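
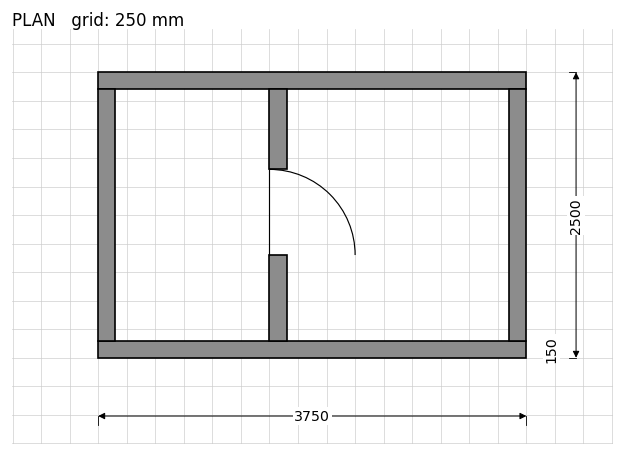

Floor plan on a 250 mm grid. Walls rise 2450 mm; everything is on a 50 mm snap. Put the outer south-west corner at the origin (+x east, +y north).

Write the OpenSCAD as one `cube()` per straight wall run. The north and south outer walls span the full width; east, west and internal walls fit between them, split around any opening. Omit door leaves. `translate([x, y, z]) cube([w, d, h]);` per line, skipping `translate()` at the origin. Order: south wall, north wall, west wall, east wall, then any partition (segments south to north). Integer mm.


cube([3750, 150, 2450]);
translate([0, 2350, 0]) cube([3750, 150, 2450]);
translate([0, 150, 0]) cube([150, 2200, 2450]);
translate([3600, 150, 0]) cube([150, 2200, 2450]);
translate([1500, 150, 0]) cube([150, 750, 2450]);
translate([1500, 1650, 0]) cube([150, 700, 2450]);


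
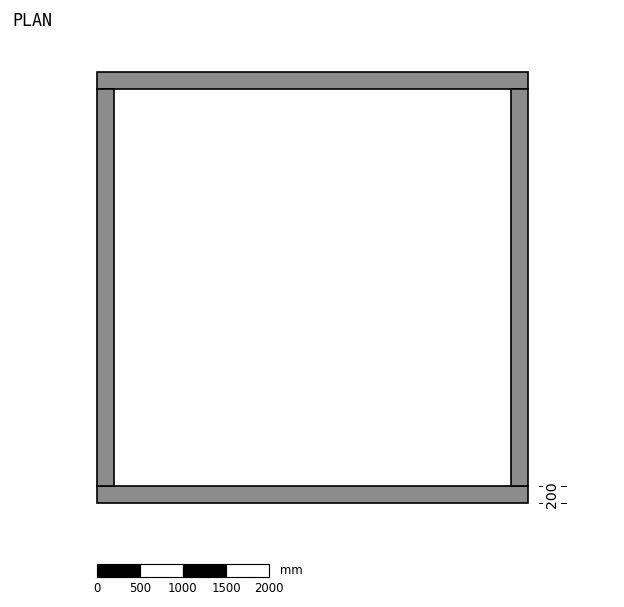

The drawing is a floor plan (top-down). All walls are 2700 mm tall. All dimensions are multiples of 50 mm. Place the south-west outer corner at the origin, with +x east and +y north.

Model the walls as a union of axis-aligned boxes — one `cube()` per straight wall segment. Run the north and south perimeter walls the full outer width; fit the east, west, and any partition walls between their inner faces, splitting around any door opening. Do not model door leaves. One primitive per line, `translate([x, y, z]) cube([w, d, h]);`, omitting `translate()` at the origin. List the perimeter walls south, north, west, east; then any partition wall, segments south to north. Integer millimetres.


cube([5000, 200, 2700]);
translate([0, 4800, 0]) cube([5000, 200, 2700]);
translate([0, 200, 0]) cube([200, 4600, 2700]);
translate([4800, 200, 0]) cube([200, 4600, 2700]);


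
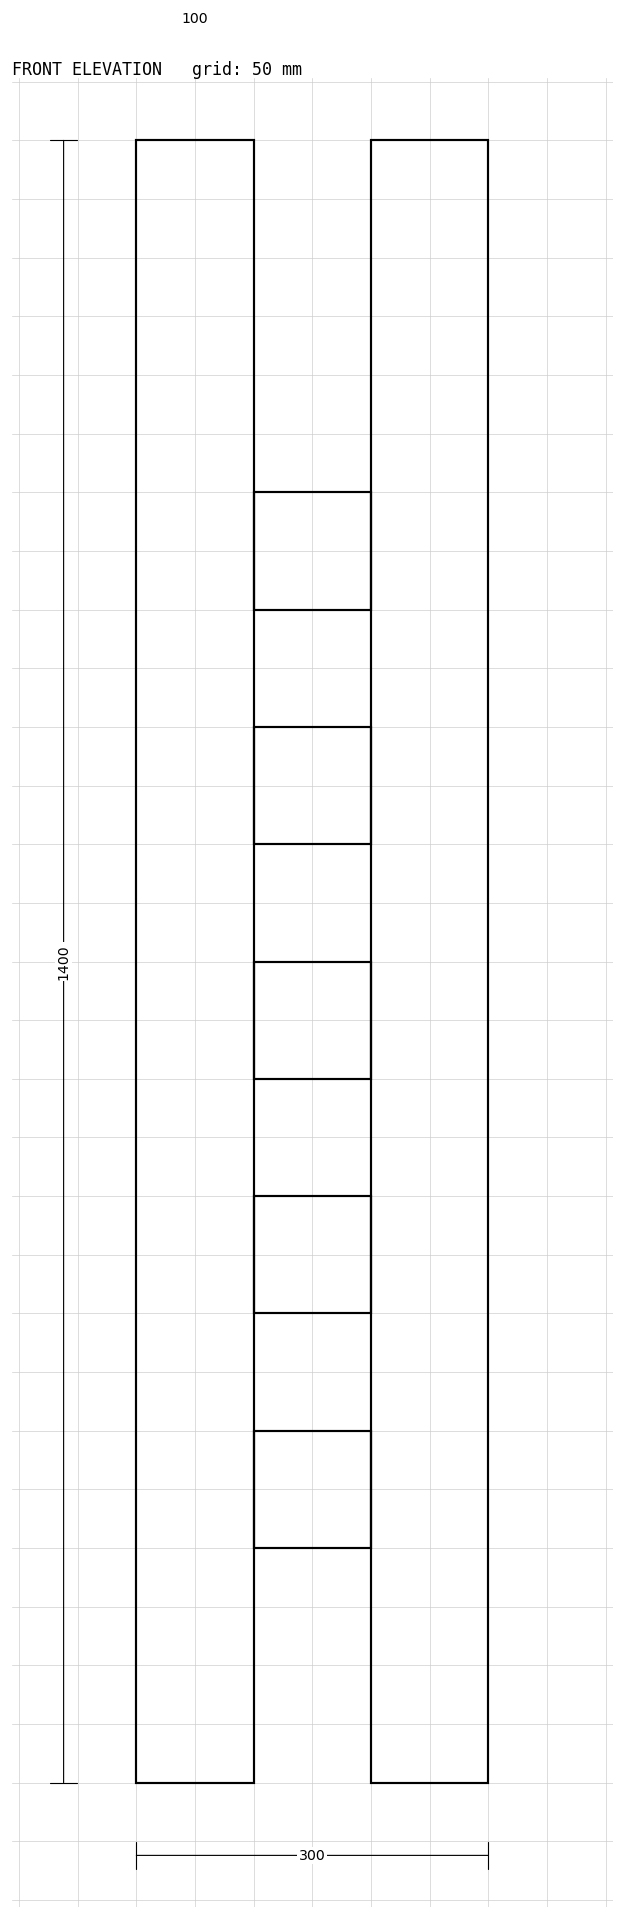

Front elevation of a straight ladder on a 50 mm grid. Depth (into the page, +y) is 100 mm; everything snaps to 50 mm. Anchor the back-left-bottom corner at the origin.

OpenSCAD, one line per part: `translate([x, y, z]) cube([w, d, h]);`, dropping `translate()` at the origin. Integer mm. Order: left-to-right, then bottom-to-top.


cube([100, 100, 1400]);
translate([100, 0, 200]) cube([100, 100, 100]);
translate([100, 0, 400]) cube([100, 100, 100]);
translate([100, 0, 600]) cube([100, 100, 100]);
translate([100, 0, 800]) cube([100, 100, 100]);
translate([100, 0, 1000]) cube([100, 100, 100]);
translate([200, 0, 0]) cube([100, 100, 1400]);


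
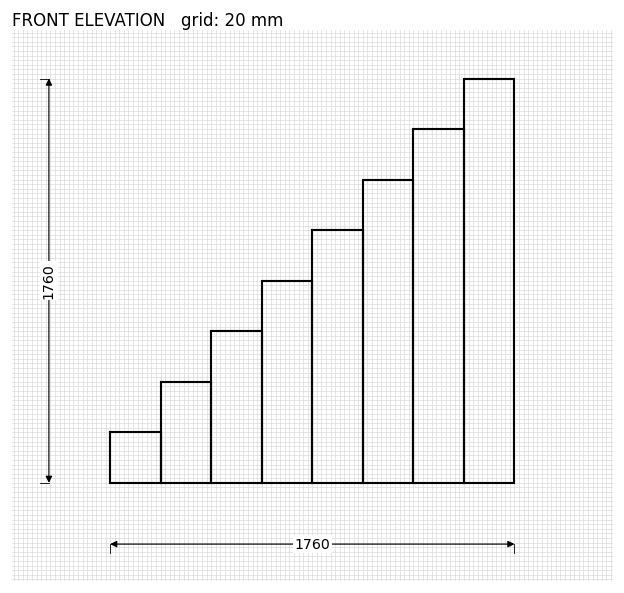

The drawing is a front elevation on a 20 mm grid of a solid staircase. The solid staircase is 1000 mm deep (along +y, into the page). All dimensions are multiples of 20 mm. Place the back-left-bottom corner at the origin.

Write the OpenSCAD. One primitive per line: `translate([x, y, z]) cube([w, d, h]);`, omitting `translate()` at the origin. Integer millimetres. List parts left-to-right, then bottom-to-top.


cube([220, 1000, 220]);
translate([220, 0, 0]) cube([220, 1000, 440]);
translate([440, 0, 0]) cube([220, 1000, 660]);
translate([660, 0, 0]) cube([220, 1000, 880]);
translate([880, 0, 0]) cube([220, 1000, 1100]);
translate([1100, 0, 0]) cube([220, 1000, 1320]);
translate([1320, 0, 0]) cube([220, 1000, 1540]);
translate([1540, 0, 0]) cube([220, 1000, 1760]);


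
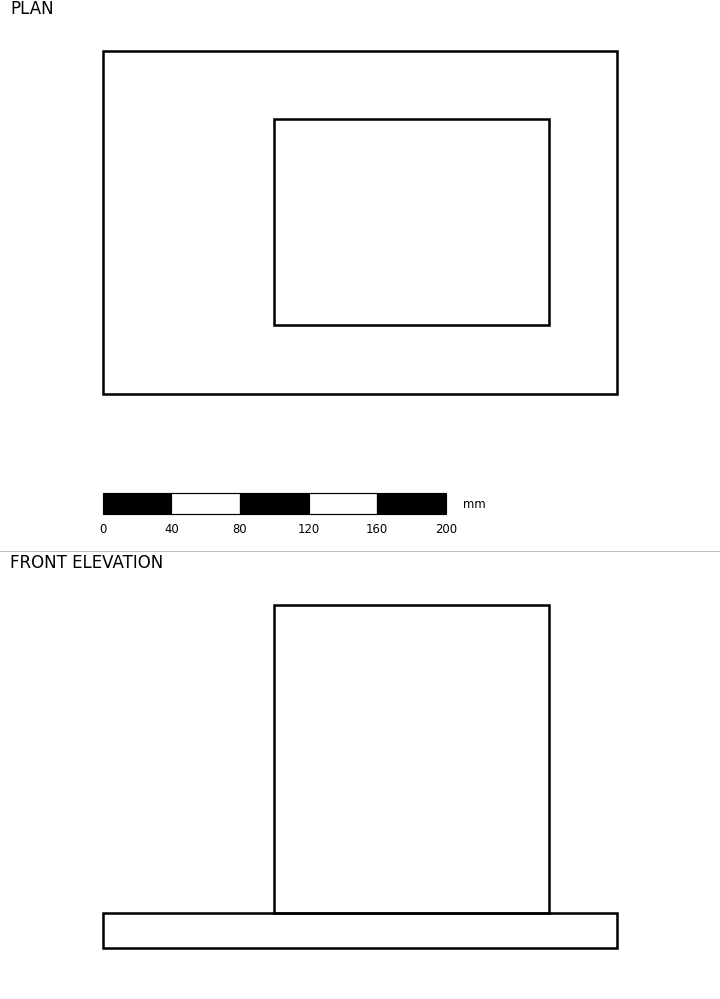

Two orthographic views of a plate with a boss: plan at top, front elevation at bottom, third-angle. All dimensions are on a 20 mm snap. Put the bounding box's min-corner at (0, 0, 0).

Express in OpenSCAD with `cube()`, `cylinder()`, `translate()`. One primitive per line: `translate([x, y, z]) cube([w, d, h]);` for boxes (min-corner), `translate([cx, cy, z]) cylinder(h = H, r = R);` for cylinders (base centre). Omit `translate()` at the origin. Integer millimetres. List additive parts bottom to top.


cube([300, 200, 20]);
translate([100, 40, 20]) cube([160, 120, 180]);


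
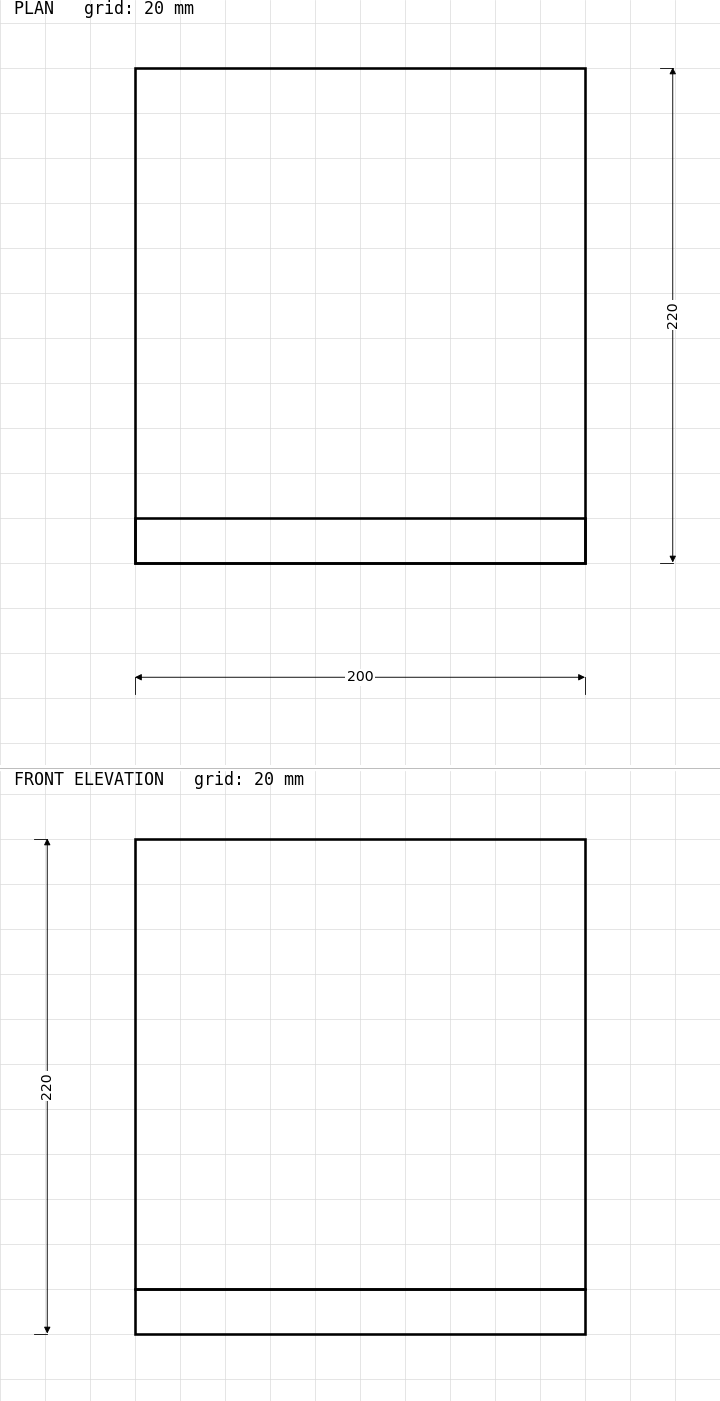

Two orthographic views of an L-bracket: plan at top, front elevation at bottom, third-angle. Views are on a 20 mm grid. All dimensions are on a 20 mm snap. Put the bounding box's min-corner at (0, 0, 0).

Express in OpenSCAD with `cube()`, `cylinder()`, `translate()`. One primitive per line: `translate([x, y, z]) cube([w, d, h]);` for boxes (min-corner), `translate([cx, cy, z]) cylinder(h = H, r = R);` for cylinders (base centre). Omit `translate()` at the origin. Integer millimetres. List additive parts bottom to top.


cube([200, 220, 20]);
translate([0, 0, 20]) cube([200, 20, 200]);


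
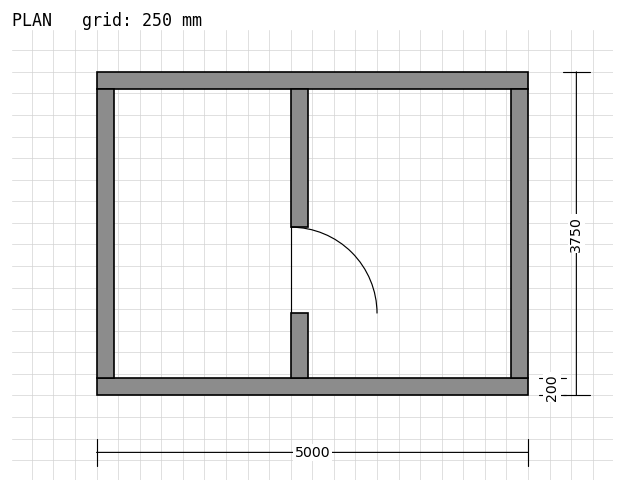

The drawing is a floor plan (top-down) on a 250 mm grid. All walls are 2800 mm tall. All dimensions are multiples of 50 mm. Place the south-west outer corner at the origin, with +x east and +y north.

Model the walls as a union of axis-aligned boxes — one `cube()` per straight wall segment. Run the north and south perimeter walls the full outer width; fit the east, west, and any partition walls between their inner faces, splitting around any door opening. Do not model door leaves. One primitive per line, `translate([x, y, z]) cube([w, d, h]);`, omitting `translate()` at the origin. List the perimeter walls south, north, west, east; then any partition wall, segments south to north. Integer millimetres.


cube([5000, 200, 2800]);
translate([0, 3550, 0]) cube([5000, 200, 2800]);
translate([0, 200, 0]) cube([200, 3350, 2800]);
translate([4800, 200, 0]) cube([200, 3350, 2800]);
translate([2250, 200, 0]) cube([200, 750, 2800]);
translate([2250, 1950, 0]) cube([200, 1600, 2800]);


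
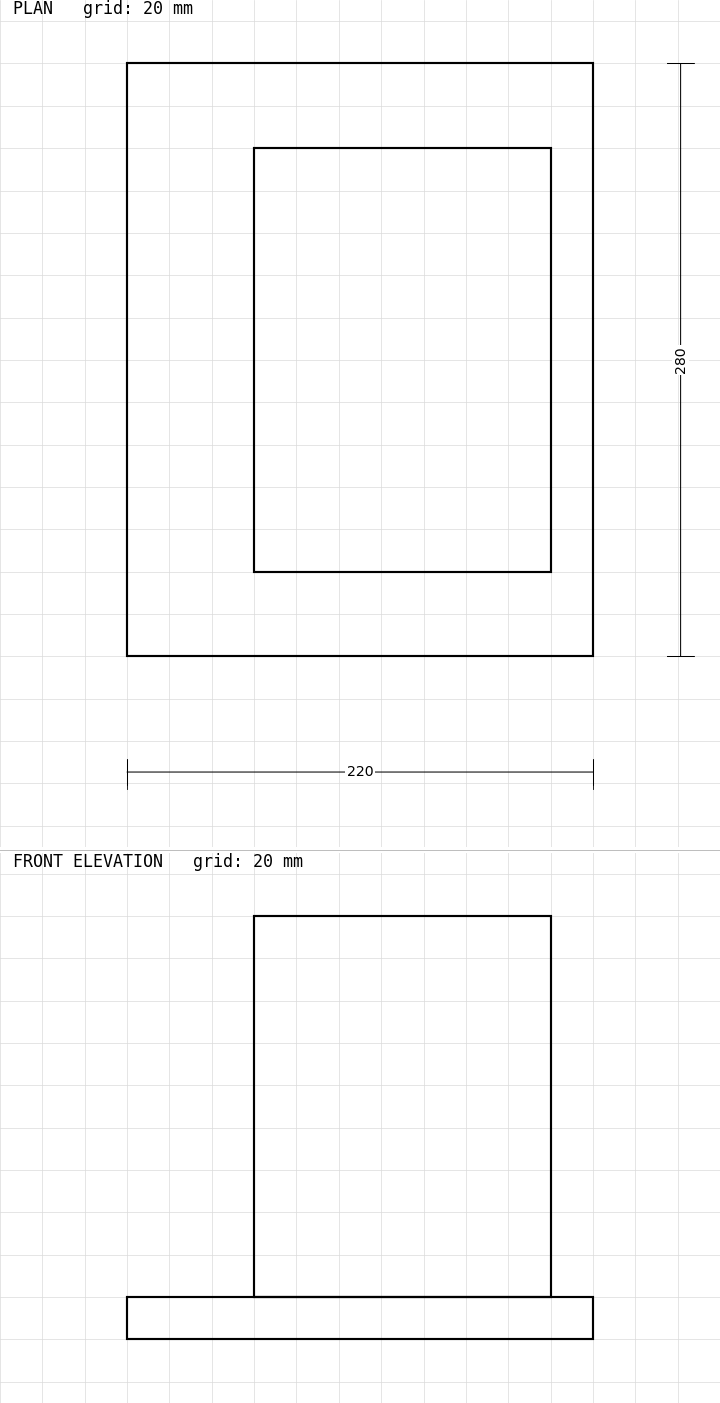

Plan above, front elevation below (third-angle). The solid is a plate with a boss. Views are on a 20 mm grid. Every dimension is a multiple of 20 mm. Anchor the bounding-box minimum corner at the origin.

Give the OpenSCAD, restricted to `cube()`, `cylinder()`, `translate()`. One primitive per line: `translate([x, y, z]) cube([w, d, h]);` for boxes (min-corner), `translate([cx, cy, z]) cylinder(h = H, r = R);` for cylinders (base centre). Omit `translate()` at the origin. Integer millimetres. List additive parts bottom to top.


cube([220, 280, 20]);
translate([60, 40, 20]) cube([140, 200, 180]);


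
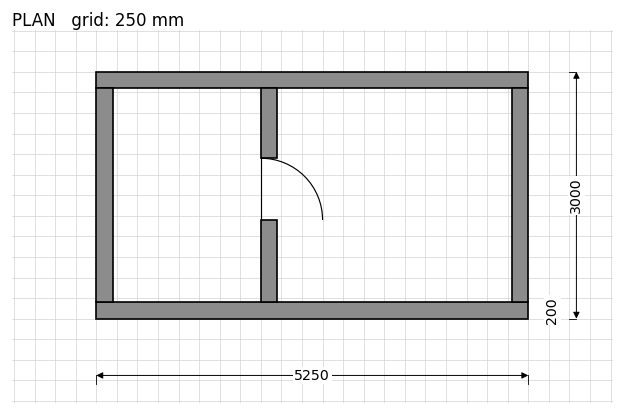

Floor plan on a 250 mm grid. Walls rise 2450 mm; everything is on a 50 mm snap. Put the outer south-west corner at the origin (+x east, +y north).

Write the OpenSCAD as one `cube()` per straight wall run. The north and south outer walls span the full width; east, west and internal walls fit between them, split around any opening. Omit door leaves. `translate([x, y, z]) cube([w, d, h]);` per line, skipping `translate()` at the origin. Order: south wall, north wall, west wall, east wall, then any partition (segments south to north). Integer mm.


cube([5250, 200, 2450]);
translate([0, 2800, 0]) cube([5250, 200, 2450]);
translate([0, 200, 0]) cube([200, 2600, 2450]);
translate([5050, 200, 0]) cube([200, 2600, 2450]);
translate([2000, 200, 0]) cube([200, 1000, 2450]);
translate([2000, 1950, 0]) cube([200, 850, 2450]);


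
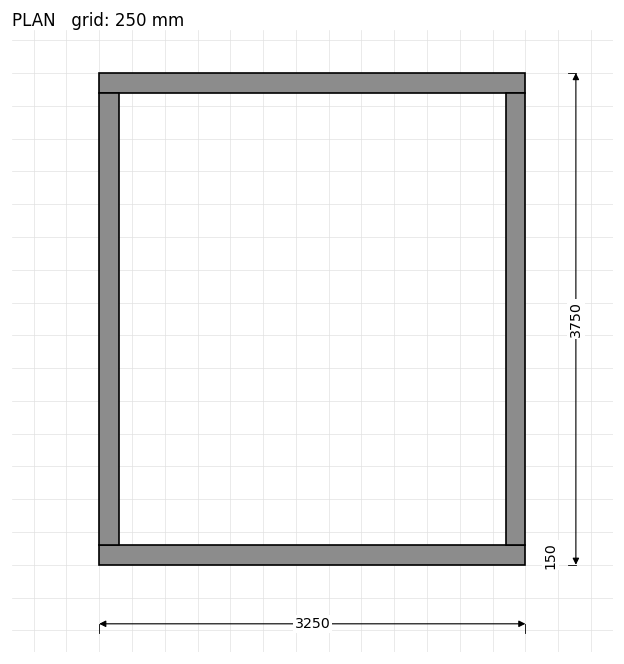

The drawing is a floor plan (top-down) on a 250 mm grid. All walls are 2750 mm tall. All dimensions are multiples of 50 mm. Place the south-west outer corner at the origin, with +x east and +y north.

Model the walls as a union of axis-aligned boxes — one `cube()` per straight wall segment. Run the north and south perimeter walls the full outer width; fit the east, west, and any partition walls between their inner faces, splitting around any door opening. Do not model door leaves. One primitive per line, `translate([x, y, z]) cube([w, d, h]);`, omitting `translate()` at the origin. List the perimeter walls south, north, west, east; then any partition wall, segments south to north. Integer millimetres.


cube([3250, 150, 2750]);
translate([0, 3600, 0]) cube([3250, 150, 2750]);
translate([0, 150, 0]) cube([150, 3450, 2750]);
translate([3100, 150, 0]) cube([150, 3450, 2750]);


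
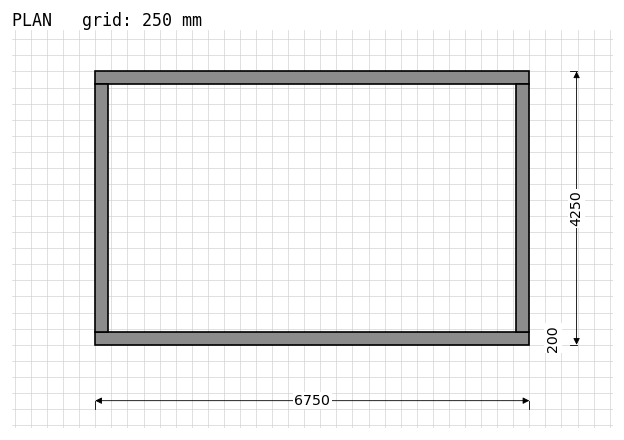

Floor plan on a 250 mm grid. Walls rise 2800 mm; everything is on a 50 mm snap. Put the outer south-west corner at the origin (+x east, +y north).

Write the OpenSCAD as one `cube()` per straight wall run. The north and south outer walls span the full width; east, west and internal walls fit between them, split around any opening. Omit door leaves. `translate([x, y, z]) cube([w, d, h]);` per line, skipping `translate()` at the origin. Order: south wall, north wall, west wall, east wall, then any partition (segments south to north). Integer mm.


cube([6750, 200, 2800]);
translate([0, 4050, 0]) cube([6750, 200, 2800]);
translate([0, 200, 0]) cube([200, 3850, 2800]);
translate([6550, 200, 0]) cube([200, 3850, 2800]);


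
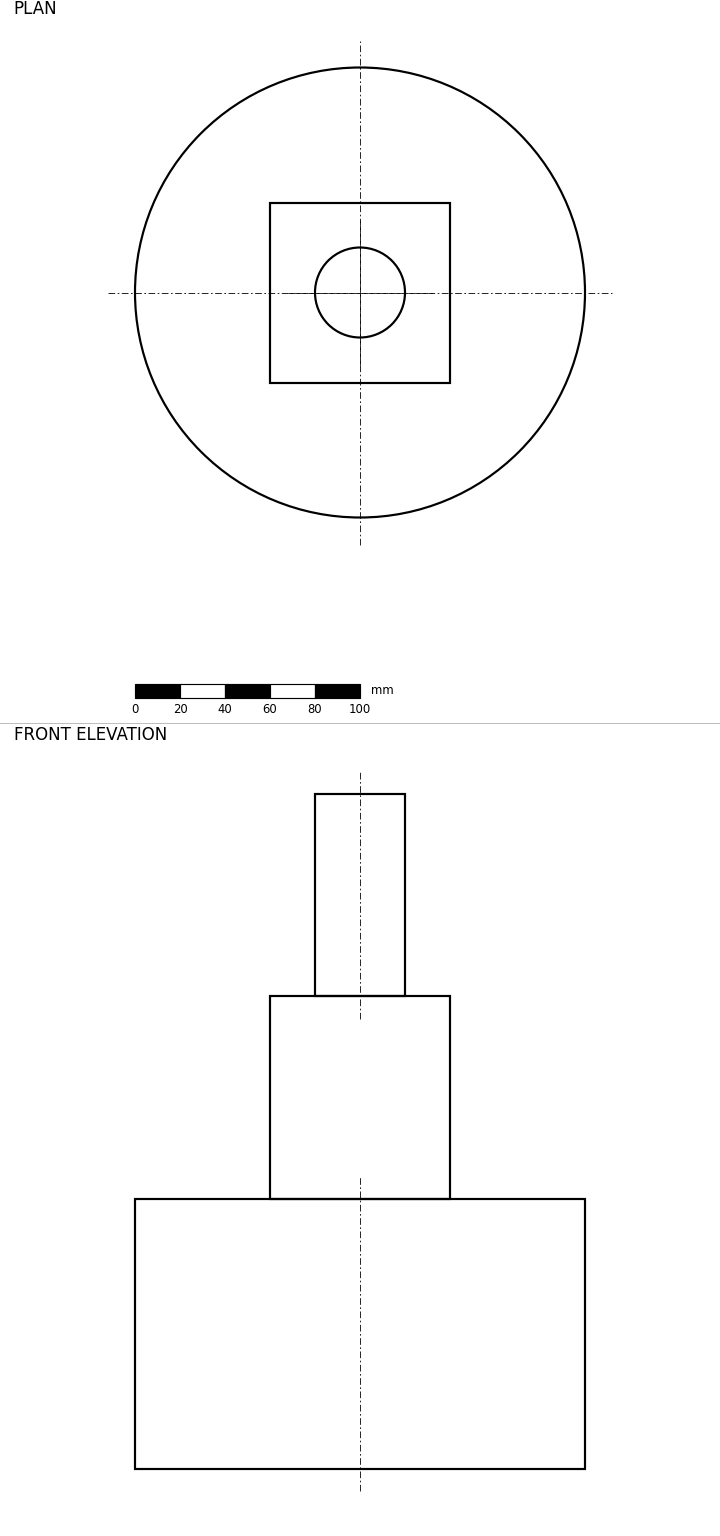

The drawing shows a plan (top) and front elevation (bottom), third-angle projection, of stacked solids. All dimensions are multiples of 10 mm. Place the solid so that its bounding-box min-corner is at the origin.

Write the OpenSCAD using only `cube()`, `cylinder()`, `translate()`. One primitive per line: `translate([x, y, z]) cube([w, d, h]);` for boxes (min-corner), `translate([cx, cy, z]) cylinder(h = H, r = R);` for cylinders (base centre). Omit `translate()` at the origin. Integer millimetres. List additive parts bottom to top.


translate([100, 100, 0]) cylinder(h = 120, r = 100);
translate([60, 60, 120]) cube([80, 80, 90]);
translate([100, 100, 210]) cylinder(h = 90, r = 20);


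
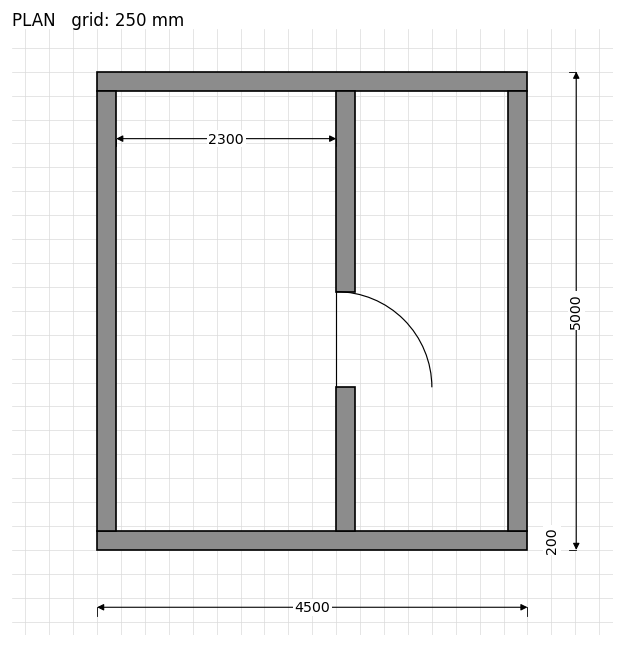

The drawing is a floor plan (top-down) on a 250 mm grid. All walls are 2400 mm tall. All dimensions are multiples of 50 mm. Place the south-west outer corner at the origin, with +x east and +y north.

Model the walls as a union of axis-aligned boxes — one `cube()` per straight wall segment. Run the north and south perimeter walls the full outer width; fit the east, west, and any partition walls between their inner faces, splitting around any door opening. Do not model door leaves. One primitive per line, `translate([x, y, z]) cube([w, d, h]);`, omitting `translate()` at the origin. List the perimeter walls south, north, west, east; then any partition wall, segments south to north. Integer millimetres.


cube([4500, 200, 2400]);
translate([0, 4800, 0]) cube([4500, 200, 2400]);
translate([0, 200, 0]) cube([200, 4600, 2400]);
translate([4300, 200, 0]) cube([200, 4600, 2400]);
translate([2500, 200, 0]) cube([200, 1500, 2400]);
translate([2500, 2700, 0]) cube([200, 2100, 2400]);


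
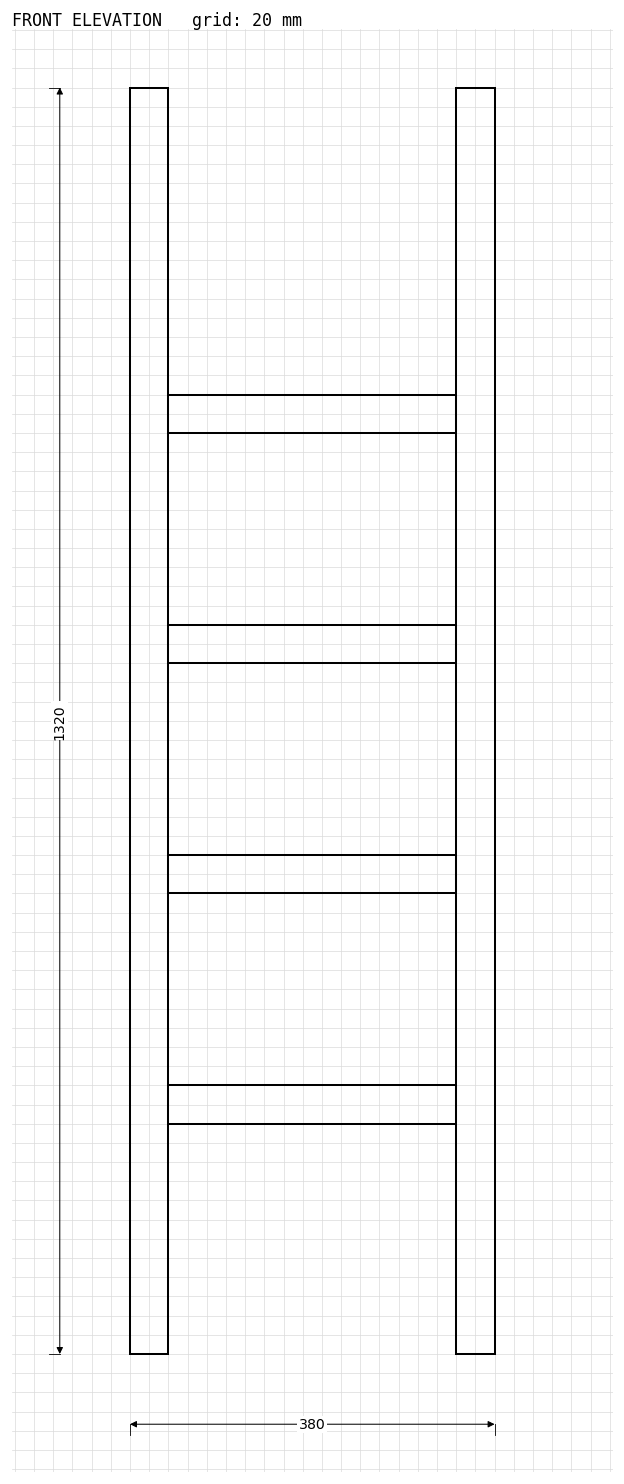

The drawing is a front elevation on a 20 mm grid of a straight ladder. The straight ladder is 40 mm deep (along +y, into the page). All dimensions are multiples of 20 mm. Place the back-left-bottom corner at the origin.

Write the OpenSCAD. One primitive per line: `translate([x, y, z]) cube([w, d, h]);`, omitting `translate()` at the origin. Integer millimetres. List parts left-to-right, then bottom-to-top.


cube([40, 40, 1320]);
translate([40, 0, 240]) cube([300, 40, 40]);
translate([40, 0, 480]) cube([300, 40, 40]);
translate([40, 0, 720]) cube([300, 40, 40]);
translate([40, 0, 960]) cube([300, 40, 40]);
translate([340, 0, 0]) cube([40, 40, 1320]);


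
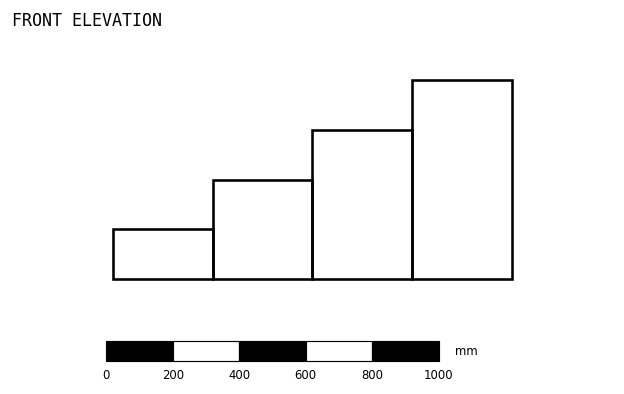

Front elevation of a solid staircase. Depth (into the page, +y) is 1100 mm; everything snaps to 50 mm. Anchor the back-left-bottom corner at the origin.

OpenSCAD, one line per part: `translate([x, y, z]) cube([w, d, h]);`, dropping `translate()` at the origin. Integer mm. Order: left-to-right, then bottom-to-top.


cube([300, 1100, 150]);
translate([300, 0, 0]) cube([300, 1100, 300]);
translate([600, 0, 0]) cube([300, 1100, 450]);
translate([900, 0, 0]) cube([300, 1100, 600]);


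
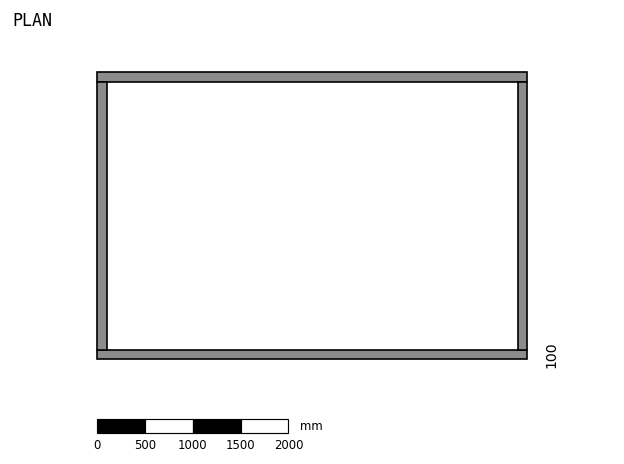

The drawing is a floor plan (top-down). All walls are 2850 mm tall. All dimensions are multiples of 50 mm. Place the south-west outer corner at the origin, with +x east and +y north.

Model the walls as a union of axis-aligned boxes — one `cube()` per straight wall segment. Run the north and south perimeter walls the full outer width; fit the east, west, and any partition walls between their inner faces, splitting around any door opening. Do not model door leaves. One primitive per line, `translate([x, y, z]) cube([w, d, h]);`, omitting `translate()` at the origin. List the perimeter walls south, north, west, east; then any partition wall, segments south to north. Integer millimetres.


cube([4500, 100, 2850]);
translate([0, 2900, 0]) cube([4500, 100, 2850]);
translate([0, 100, 0]) cube([100, 2800, 2850]);
translate([4400, 100, 0]) cube([100, 2800, 2850]);


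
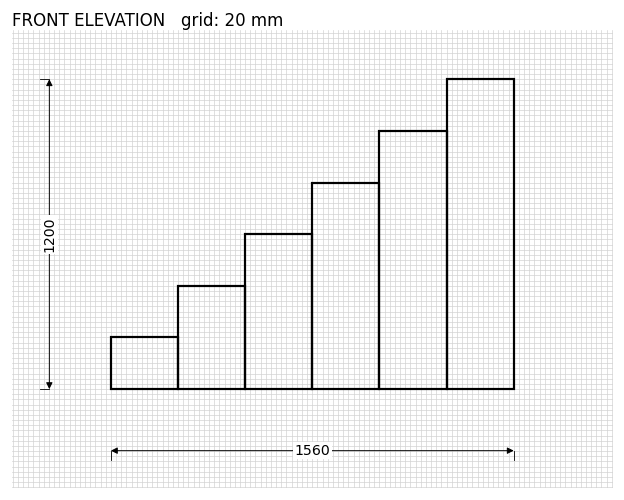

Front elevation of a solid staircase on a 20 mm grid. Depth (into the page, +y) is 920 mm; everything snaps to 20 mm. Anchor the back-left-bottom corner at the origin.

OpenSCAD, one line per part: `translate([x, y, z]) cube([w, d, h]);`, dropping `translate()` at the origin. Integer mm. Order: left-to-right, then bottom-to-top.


cube([260, 920, 200]);
translate([260, 0, 0]) cube([260, 920, 400]);
translate([520, 0, 0]) cube([260, 920, 600]);
translate([780, 0, 0]) cube([260, 920, 800]);
translate([1040, 0, 0]) cube([260, 920, 1000]);
translate([1300, 0, 0]) cube([260, 920, 1200]);


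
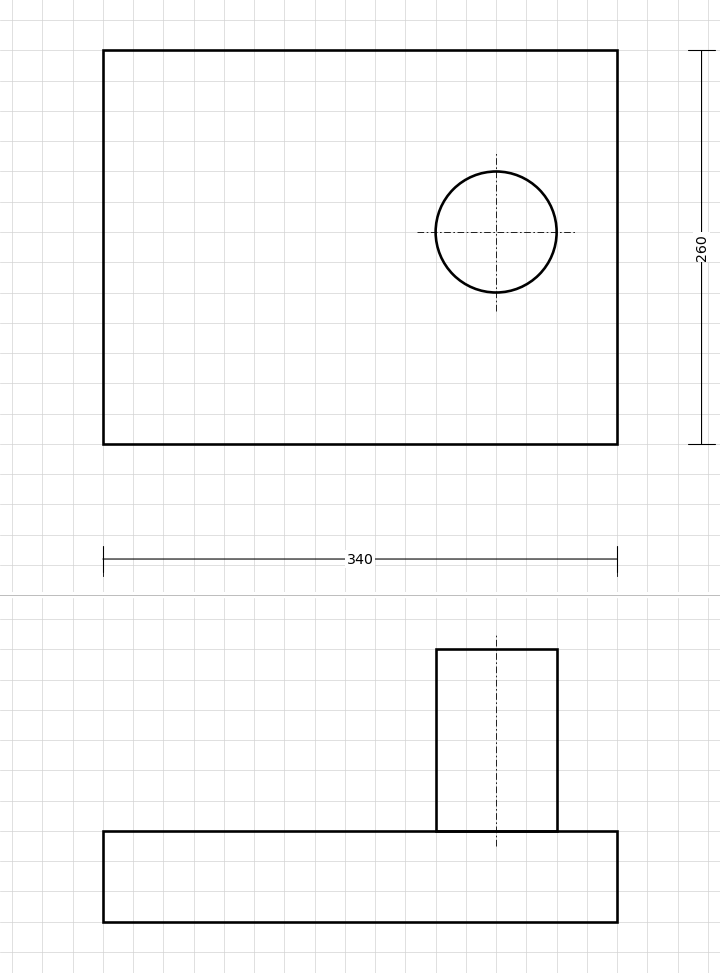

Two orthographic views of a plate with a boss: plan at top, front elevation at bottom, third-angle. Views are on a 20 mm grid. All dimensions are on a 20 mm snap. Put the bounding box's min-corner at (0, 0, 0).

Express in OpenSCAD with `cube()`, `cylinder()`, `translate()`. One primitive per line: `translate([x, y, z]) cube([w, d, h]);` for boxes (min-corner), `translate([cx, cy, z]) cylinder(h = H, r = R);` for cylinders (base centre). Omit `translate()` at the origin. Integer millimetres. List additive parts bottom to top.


cube([340, 260, 60]);
translate([260, 140, 60]) cylinder(h = 120, r = 40);


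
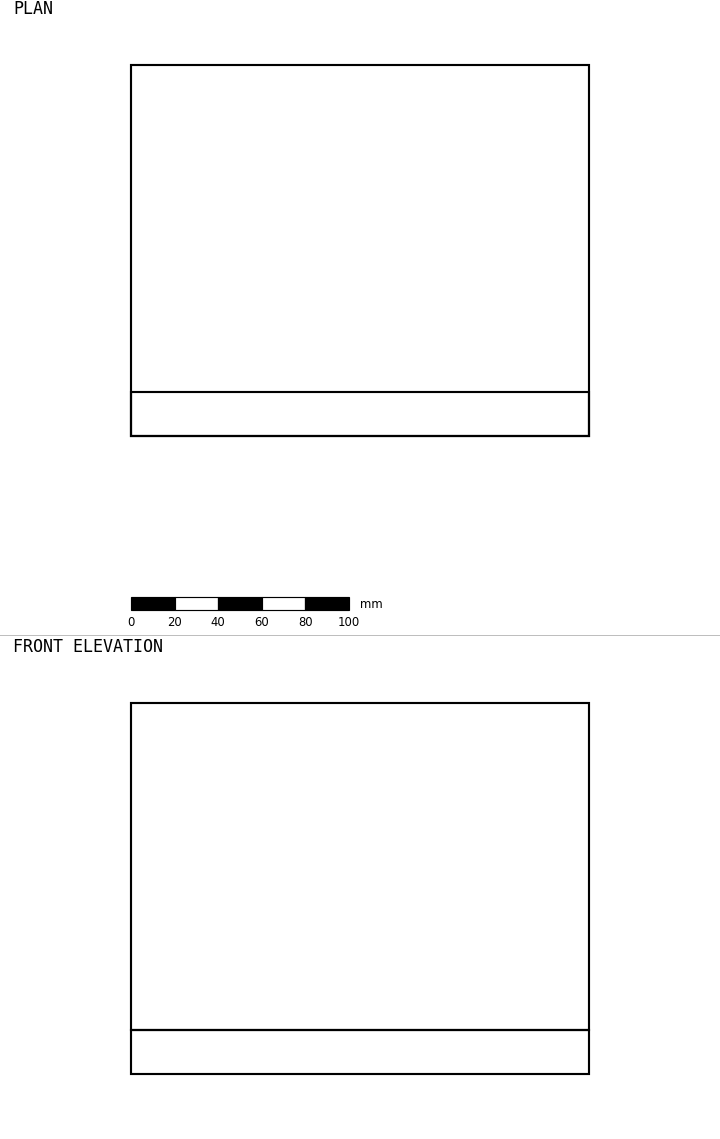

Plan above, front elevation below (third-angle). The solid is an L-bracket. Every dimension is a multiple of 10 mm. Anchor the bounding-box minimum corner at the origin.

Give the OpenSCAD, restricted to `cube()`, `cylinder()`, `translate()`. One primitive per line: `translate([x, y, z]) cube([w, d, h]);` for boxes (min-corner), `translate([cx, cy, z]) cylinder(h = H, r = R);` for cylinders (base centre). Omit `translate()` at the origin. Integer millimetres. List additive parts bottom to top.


cube([210, 170, 20]);
translate([0, 0, 20]) cube([210, 20, 150]);


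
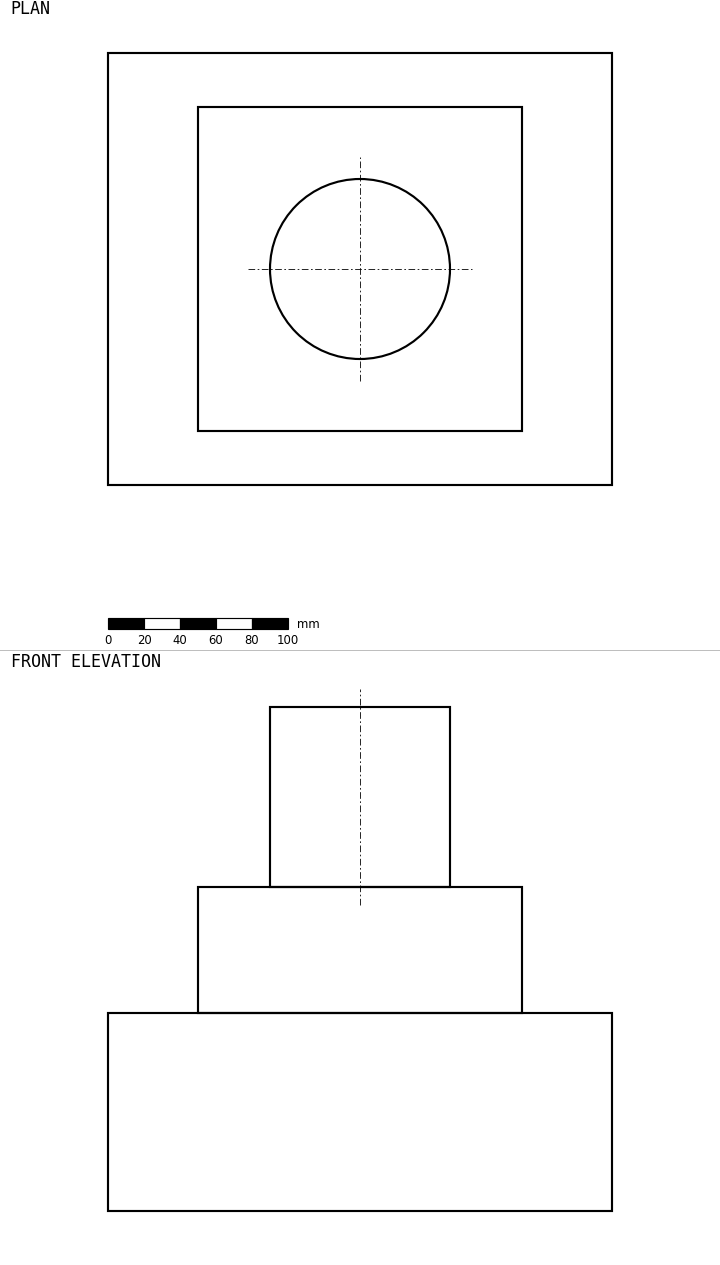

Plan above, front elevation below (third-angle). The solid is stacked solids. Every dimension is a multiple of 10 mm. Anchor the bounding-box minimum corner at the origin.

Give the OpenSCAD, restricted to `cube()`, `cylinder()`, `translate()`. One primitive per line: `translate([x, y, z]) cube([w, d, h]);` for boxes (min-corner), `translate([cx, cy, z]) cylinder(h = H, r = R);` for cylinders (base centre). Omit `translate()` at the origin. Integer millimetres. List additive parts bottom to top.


cube([280, 240, 110]);
translate([50, 30, 110]) cube([180, 180, 70]);
translate([140, 120, 180]) cylinder(h = 100, r = 50);


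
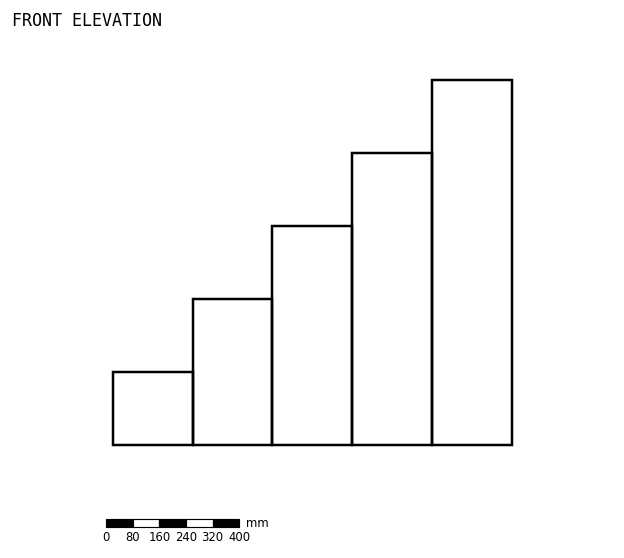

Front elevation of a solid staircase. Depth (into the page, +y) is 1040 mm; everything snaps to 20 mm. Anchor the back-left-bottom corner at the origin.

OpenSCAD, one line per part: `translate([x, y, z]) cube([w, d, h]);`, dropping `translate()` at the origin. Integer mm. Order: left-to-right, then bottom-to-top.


cube([240, 1040, 220]);
translate([240, 0, 0]) cube([240, 1040, 440]);
translate([480, 0, 0]) cube([240, 1040, 660]);
translate([720, 0, 0]) cube([240, 1040, 880]);
translate([960, 0, 0]) cube([240, 1040, 1100]);


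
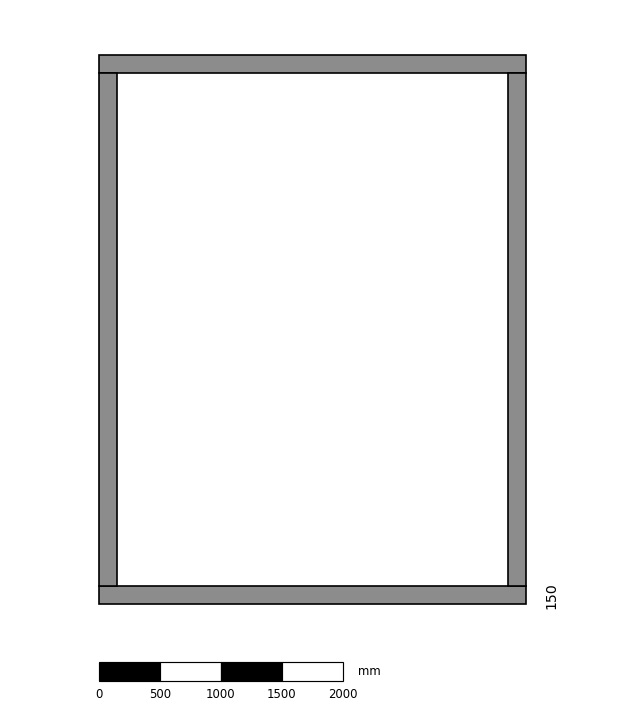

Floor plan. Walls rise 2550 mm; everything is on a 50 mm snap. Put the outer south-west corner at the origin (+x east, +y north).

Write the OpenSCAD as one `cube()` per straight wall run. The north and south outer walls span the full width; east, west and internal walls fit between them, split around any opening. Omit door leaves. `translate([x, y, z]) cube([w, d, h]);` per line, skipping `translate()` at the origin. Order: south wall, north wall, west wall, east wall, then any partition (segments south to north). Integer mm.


cube([3500, 150, 2550]);
translate([0, 4350, 0]) cube([3500, 150, 2550]);
translate([0, 150, 0]) cube([150, 4200, 2550]);
translate([3350, 150, 0]) cube([150, 4200, 2550]);


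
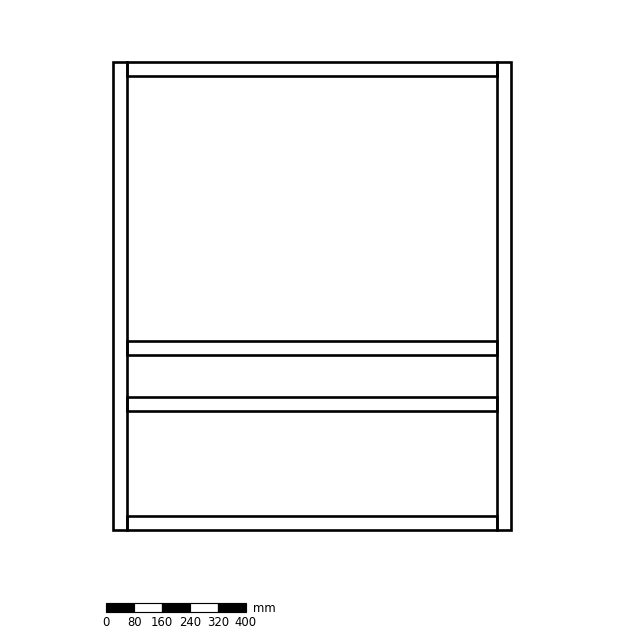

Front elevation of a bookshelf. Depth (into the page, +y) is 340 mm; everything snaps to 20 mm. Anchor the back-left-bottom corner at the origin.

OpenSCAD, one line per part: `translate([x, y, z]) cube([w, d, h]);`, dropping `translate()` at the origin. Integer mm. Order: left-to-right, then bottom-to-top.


cube([40, 340, 1340]);
translate([40, 0, 0]) cube([1060, 340, 40]);
translate([40, 0, 340]) cube([1060, 340, 40]);
translate([40, 0, 500]) cube([1060, 340, 40]);
translate([40, 0, 1300]) cube([1060, 340, 40]);
translate([1100, 0, 0]) cube([40, 340, 1340]);


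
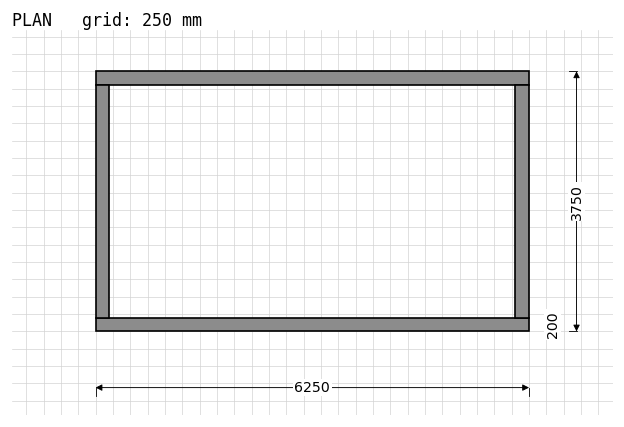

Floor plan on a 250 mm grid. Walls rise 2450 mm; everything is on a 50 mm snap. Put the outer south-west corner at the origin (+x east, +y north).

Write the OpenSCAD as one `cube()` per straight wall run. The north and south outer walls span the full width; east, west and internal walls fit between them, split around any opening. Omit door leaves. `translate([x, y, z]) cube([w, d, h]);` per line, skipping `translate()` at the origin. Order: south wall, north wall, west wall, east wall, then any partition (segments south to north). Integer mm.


cube([6250, 200, 2450]);
translate([0, 3550, 0]) cube([6250, 200, 2450]);
translate([0, 200, 0]) cube([200, 3350, 2450]);
translate([6050, 200, 0]) cube([200, 3350, 2450]);


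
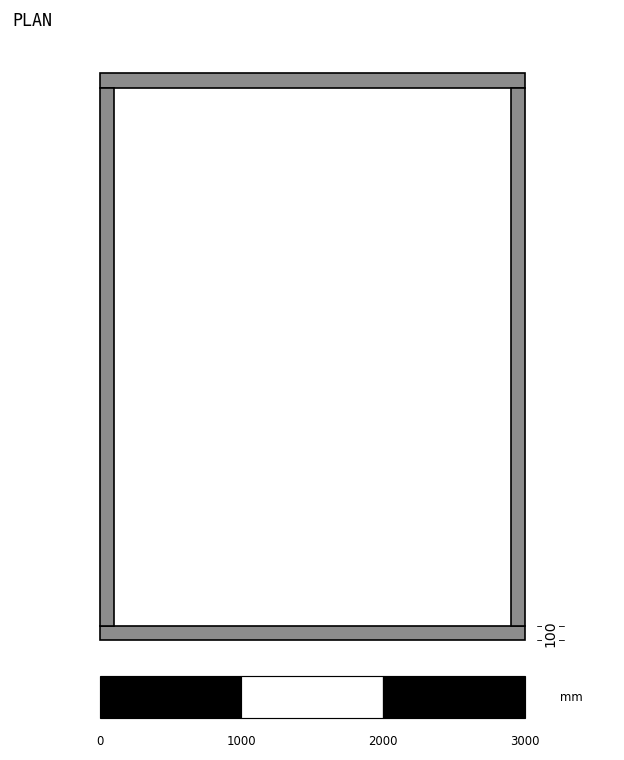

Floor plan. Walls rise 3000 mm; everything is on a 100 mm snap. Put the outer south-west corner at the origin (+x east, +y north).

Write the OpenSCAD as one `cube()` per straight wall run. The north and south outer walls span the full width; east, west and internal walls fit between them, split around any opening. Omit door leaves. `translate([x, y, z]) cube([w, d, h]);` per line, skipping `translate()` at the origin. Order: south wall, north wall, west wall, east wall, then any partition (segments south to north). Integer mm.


cube([3000, 100, 3000]);
translate([0, 3900, 0]) cube([3000, 100, 3000]);
translate([0, 100, 0]) cube([100, 3800, 3000]);
translate([2900, 100, 0]) cube([100, 3800, 3000]);


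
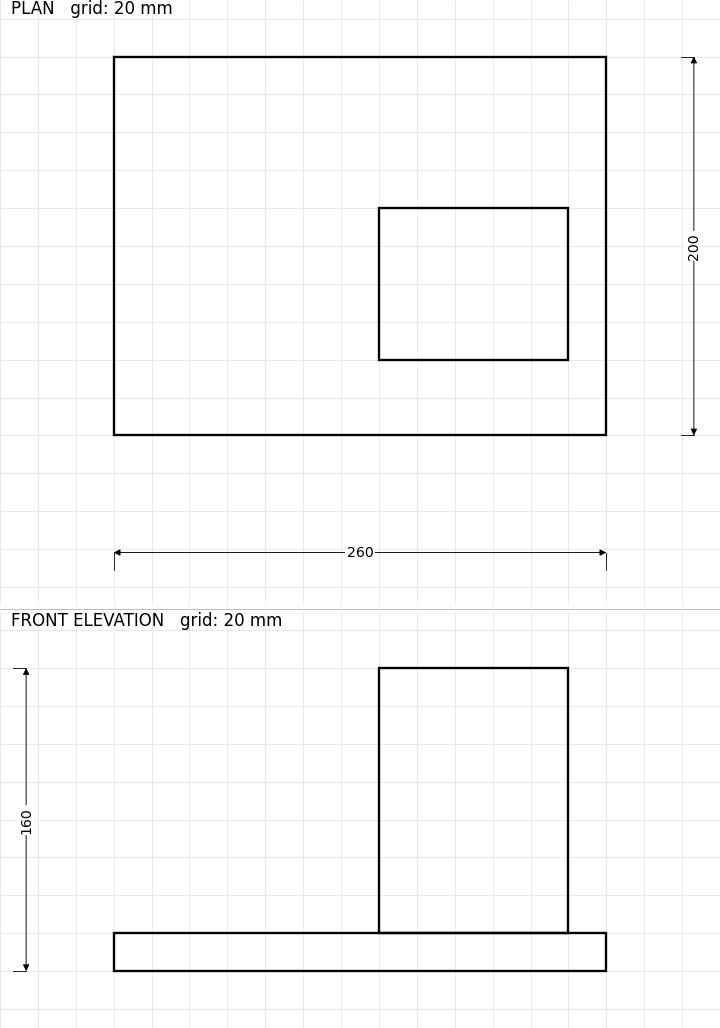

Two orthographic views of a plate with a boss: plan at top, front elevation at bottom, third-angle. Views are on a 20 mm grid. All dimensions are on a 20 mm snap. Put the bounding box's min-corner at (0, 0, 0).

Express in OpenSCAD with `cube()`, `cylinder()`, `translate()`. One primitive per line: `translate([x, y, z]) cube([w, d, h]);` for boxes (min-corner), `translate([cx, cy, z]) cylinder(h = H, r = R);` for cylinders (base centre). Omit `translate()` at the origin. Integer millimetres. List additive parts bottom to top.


cube([260, 200, 20]);
translate([140, 40, 20]) cube([100, 80, 140]);


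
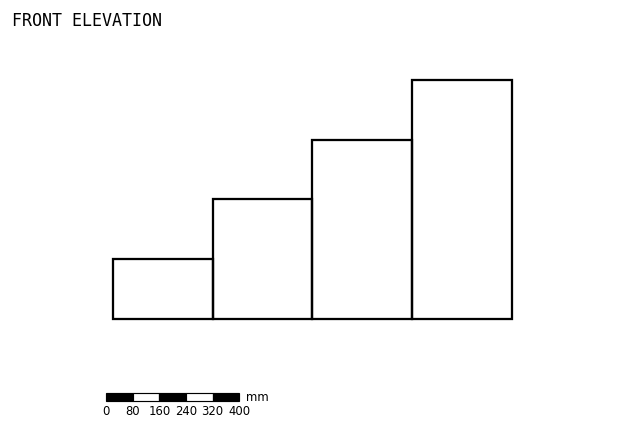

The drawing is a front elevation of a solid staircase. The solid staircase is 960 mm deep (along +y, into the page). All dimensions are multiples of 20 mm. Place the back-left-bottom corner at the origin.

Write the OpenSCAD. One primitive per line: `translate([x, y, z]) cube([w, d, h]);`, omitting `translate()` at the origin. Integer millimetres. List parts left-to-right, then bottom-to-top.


cube([300, 960, 180]);
translate([300, 0, 0]) cube([300, 960, 360]);
translate([600, 0, 0]) cube([300, 960, 540]);
translate([900, 0, 0]) cube([300, 960, 720]);


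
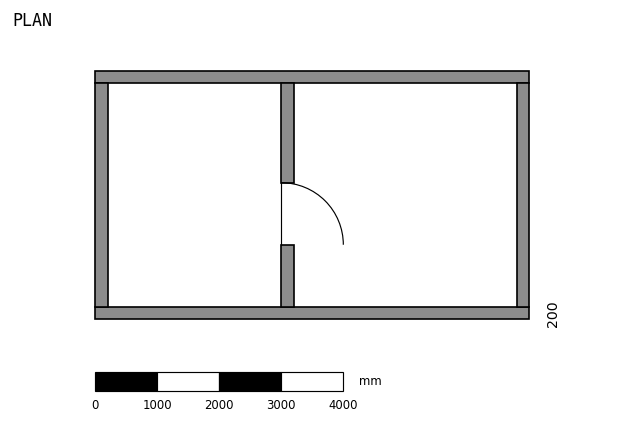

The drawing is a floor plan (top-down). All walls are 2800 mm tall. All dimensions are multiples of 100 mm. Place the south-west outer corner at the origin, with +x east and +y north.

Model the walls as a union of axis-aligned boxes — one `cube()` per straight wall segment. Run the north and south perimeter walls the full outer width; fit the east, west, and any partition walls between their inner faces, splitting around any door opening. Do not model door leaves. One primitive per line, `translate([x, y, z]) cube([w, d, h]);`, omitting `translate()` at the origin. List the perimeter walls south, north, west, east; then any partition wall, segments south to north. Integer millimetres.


cube([7000, 200, 2800]);
translate([0, 3800, 0]) cube([7000, 200, 2800]);
translate([0, 200, 0]) cube([200, 3600, 2800]);
translate([6800, 200, 0]) cube([200, 3600, 2800]);
translate([3000, 200, 0]) cube([200, 1000, 2800]);
translate([3000, 2200, 0]) cube([200, 1600, 2800]);


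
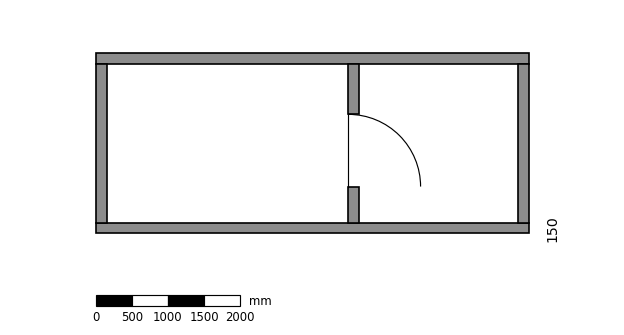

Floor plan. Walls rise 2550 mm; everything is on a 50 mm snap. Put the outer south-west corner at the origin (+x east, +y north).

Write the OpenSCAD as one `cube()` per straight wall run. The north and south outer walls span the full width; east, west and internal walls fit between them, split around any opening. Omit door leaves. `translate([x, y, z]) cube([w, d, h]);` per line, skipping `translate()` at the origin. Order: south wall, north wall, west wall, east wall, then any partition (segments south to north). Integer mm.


cube([6000, 150, 2550]);
translate([0, 2350, 0]) cube([6000, 150, 2550]);
translate([0, 150, 0]) cube([150, 2200, 2550]);
translate([5850, 150, 0]) cube([150, 2200, 2550]);
translate([3500, 150, 0]) cube([150, 500, 2550]);
translate([3500, 1650, 0]) cube([150, 700, 2550]);


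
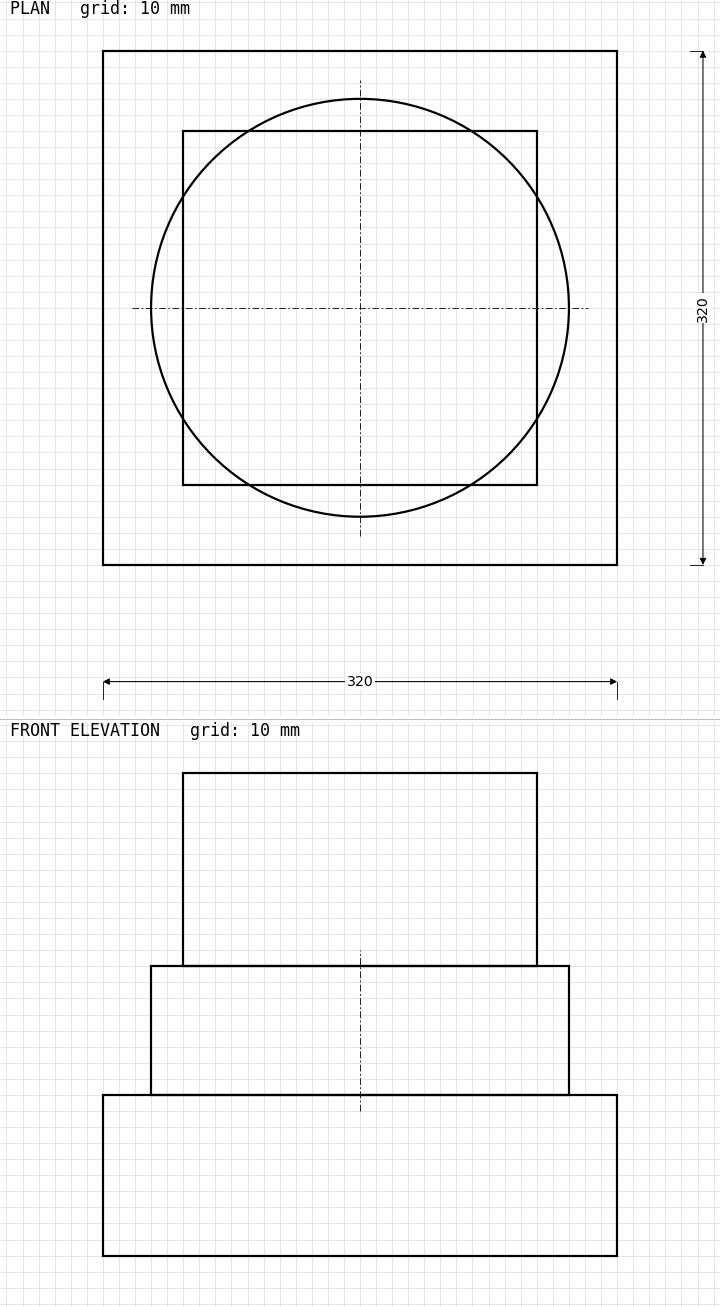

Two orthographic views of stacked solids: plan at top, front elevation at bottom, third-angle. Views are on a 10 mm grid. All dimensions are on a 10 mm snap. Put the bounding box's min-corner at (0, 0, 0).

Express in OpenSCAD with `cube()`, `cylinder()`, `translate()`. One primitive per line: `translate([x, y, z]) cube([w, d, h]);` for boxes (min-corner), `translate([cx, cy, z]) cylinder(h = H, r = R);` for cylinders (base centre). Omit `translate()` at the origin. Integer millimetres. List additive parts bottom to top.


cube([320, 320, 100]);
translate([160, 160, 100]) cylinder(h = 80, r = 130);
translate([50, 50, 180]) cube([220, 220, 120]);


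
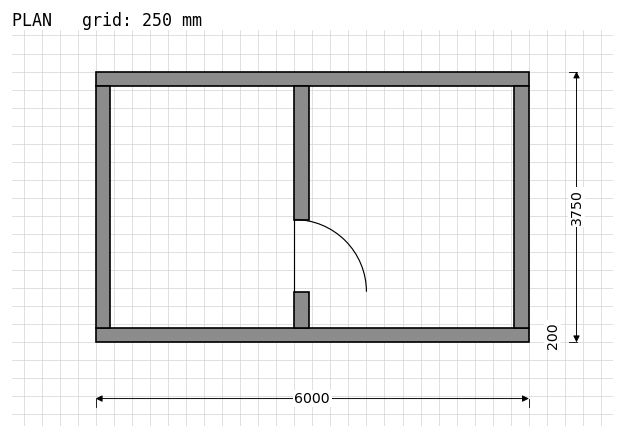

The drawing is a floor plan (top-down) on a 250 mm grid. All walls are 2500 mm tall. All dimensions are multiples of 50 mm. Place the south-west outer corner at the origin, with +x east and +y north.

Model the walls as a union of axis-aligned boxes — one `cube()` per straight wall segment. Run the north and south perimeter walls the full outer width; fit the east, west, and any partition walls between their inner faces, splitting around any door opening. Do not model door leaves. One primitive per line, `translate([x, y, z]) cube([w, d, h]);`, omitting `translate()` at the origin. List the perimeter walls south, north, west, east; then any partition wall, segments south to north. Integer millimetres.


cube([6000, 200, 2500]);
translate([0, 3550, 0]) cube([6000, 200, 2500]);
translate([0, 200, 0]) cube([200, 3350, 2500]);
translate([5800, 200, 0]) cube([200, 3350, 2500]);
translate([2750, 200, 0]) cube([200, 500, 2500]);
translate([2750, 1700, 0]) cube([200, 1850, 2500]);


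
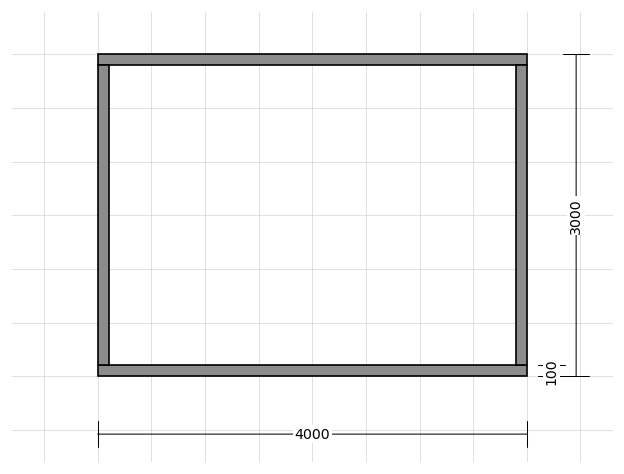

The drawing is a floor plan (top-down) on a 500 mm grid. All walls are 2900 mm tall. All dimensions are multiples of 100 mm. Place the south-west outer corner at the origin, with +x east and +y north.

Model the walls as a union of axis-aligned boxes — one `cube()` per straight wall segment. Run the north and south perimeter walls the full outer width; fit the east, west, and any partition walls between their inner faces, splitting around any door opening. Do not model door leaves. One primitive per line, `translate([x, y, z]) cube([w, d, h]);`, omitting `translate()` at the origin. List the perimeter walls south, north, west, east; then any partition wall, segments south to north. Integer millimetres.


cube([4000, 100, 2900]);
translate([0, 2900, 0]) cube([4000, 100, 2900]);
translate([0, 100, 0]) cube([100, 2800, 2900]);
translate([3900, 100, 0]) cube([100, 2800, 2900]);


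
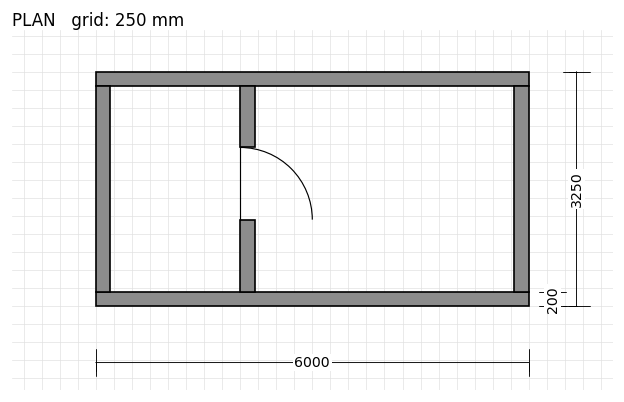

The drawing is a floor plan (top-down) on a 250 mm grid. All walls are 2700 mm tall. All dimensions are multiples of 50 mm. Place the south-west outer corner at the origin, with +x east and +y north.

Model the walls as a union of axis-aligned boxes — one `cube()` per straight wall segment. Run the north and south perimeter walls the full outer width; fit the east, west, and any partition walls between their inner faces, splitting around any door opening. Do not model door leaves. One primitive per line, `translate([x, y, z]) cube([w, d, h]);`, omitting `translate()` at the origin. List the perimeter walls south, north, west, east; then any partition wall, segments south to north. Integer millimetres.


cube([6000, 200, 2700]);
translate([0, 3050, 0]) cube([6000, 200, 2700]);
translate([0, 200, 0]) cube([200, 2850, 2700]);
translate([5800, 200, 0]) cube([200, 2850, 2700]);
translate([2000, 200, 0]) cube([200, 1000, 2700]);
translate([2000, 2200, 0]) cube([200, 850, 2700]);


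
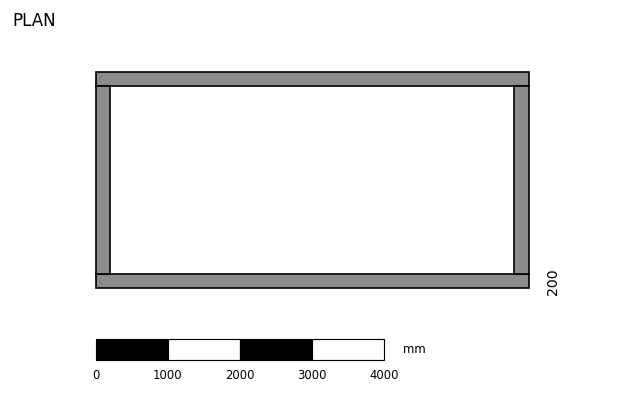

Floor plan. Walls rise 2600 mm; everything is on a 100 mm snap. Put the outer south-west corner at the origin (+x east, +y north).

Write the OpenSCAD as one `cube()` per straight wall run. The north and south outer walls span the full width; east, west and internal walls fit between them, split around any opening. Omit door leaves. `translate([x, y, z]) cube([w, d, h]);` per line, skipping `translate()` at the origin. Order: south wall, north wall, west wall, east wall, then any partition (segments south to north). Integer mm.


cube([6000, 200, 2600]);
translate([0, 2800, 0]) cube([6000, 200, 2600]);
translate([0, 200, 0]) cube([200, 2600, 2600]);
translate([5800, 200, 0]) cube([200, 2600, 2600]);


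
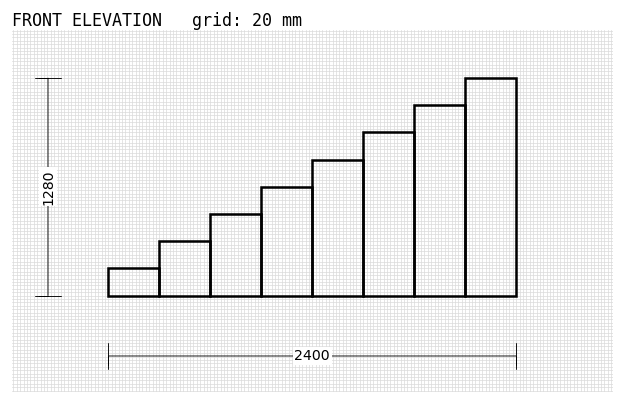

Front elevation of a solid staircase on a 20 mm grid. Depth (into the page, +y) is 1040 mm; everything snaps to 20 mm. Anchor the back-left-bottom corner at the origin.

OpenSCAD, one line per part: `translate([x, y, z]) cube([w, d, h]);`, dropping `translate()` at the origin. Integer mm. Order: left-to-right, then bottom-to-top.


cube([300, 1040, 160]);
translate([300, 0, 0]) cube([300, 1040, 320]);
translate([600, 0, 0]) cube([300, 1040, 480]);
translate([900, 0, 0]) cube([300, 1040, 640]);
translate([1200, 0, 0]) cube([300, 1040, 800]);
translate([1500, 0, 0]) cube([300, 1040, 960]);
translate([1800, 0, 0]) cube([300, 1040, 1120]);
translate([2100, 0, 0]) cube([300, 1040, 1280]);


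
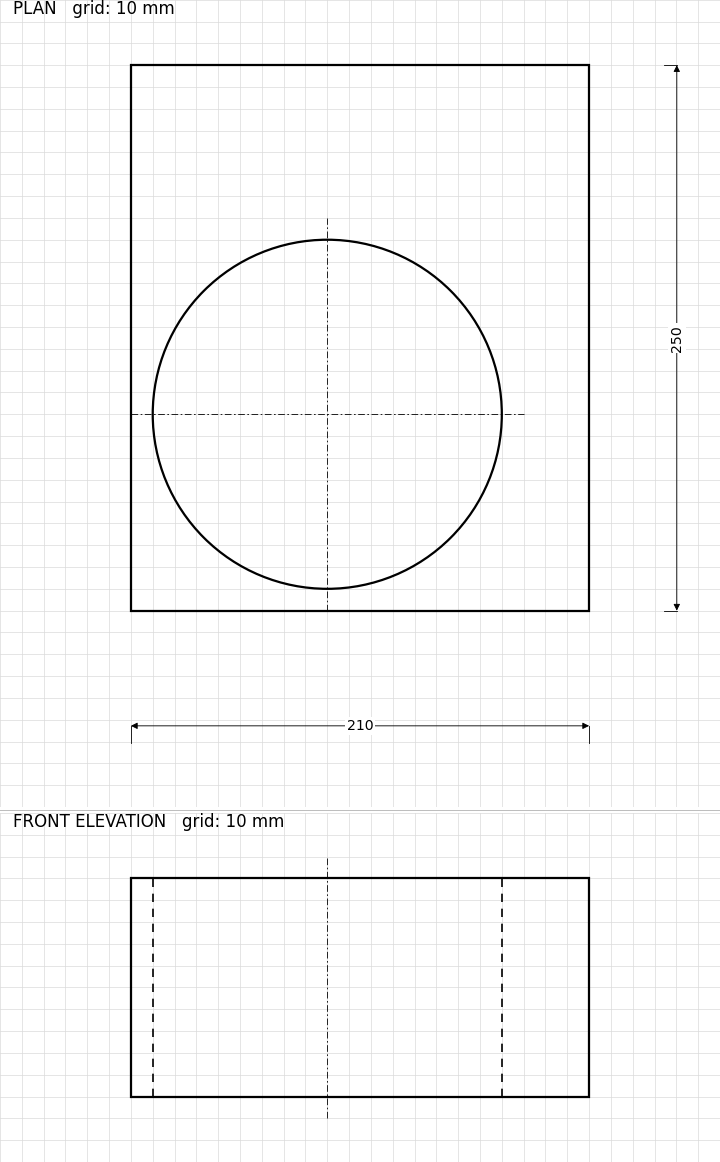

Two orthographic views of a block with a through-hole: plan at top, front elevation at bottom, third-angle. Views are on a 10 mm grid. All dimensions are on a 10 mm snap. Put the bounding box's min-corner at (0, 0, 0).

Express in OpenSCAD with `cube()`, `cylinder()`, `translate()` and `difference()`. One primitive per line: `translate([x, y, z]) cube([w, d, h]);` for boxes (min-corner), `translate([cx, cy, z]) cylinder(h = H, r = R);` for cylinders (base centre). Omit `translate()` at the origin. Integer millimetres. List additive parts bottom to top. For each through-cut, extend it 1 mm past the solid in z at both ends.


difference() {
  cube([210, 250, 100]);
  translate([90, 90, -1]) cylinder(h = 102, r = 80);
}


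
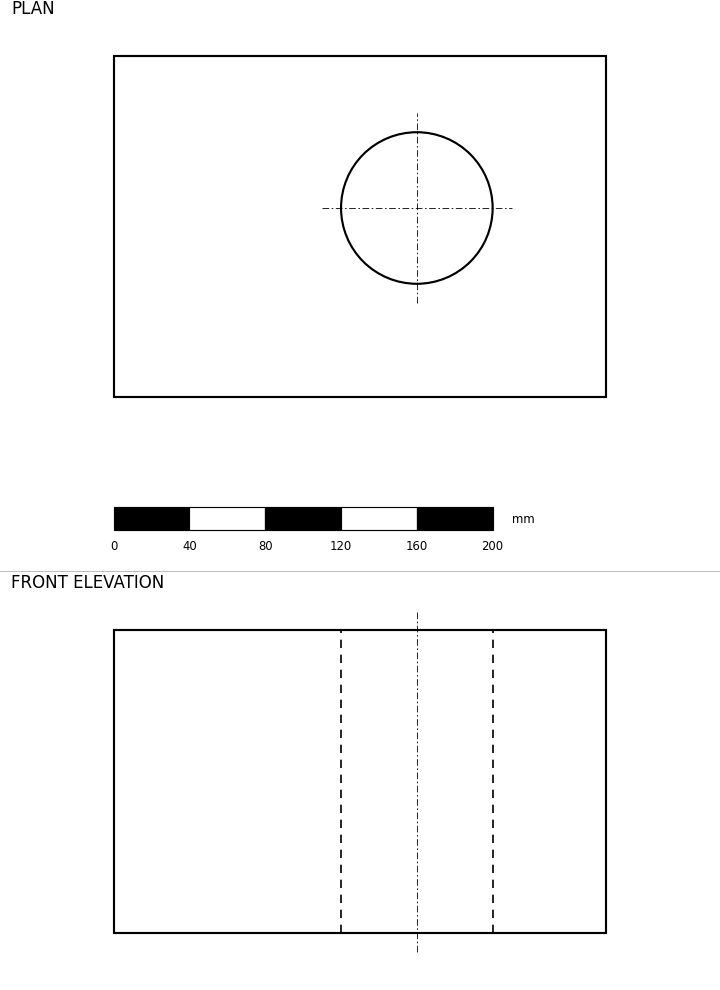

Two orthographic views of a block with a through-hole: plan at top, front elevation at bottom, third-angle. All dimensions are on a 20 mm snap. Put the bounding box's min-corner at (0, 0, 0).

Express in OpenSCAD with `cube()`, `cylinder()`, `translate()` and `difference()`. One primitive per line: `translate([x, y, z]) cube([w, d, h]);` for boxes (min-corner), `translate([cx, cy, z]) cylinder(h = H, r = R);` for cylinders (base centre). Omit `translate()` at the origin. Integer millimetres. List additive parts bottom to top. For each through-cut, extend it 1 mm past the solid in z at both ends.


difference() {
  cube([260, 180, 160]);
  translate([160, 100, -1]) cylinder(h = 162, r = 40);
}


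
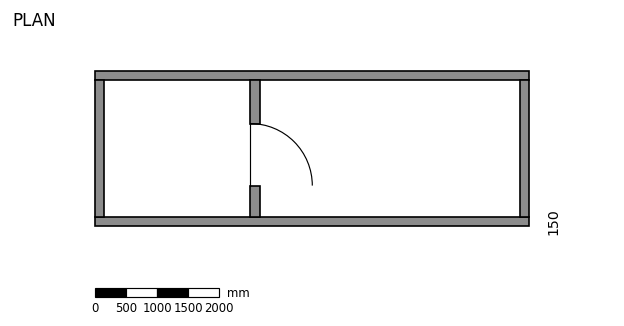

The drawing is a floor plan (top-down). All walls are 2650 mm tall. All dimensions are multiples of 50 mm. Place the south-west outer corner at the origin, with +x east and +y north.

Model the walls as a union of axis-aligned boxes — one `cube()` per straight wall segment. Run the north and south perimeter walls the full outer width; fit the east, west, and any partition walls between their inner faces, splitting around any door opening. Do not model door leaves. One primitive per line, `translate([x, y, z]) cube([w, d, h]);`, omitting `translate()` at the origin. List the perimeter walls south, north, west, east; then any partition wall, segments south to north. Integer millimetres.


cube([7000, 150, 2650]);
translate([0, 2350, 0]) cube([7000, 150, 2650]);
translate([0, 150, 0]) cube([150, 2200, 2650]);
translate([6850, 150, 0]) cube([150, 2200, 2650]);
translate([2500, 150, 0]) cube([150, 500, 2650]);
translate([2500, 1650, 0]) cube([150, 700, 2650]);


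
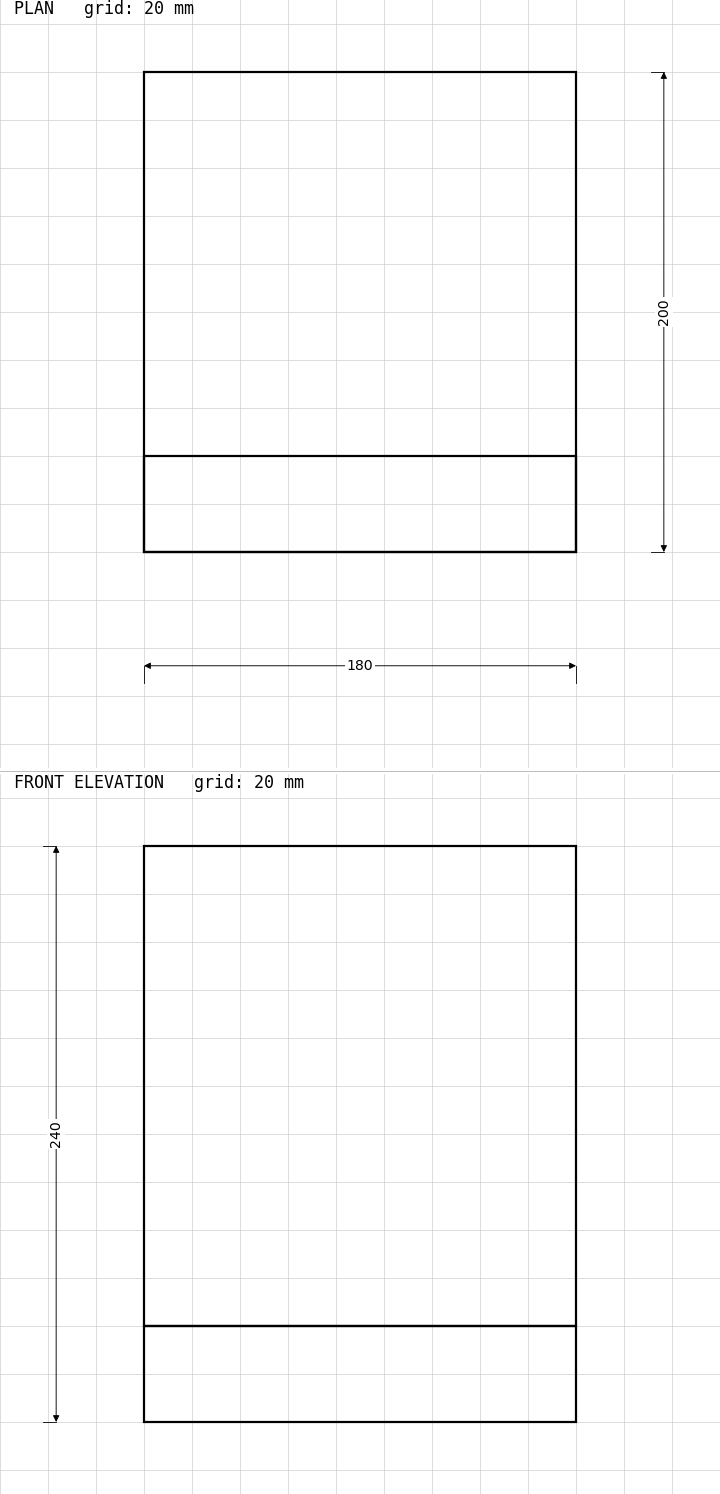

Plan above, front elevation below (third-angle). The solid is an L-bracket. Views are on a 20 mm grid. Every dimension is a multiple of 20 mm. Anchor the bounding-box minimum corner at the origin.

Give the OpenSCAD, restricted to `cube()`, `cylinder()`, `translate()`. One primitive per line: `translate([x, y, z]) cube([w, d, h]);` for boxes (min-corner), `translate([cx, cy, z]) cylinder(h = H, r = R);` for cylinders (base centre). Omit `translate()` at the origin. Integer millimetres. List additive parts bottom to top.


cube([180, 200, 40]);
translate([0, 0, 40]) cube([180, 40, 200]);


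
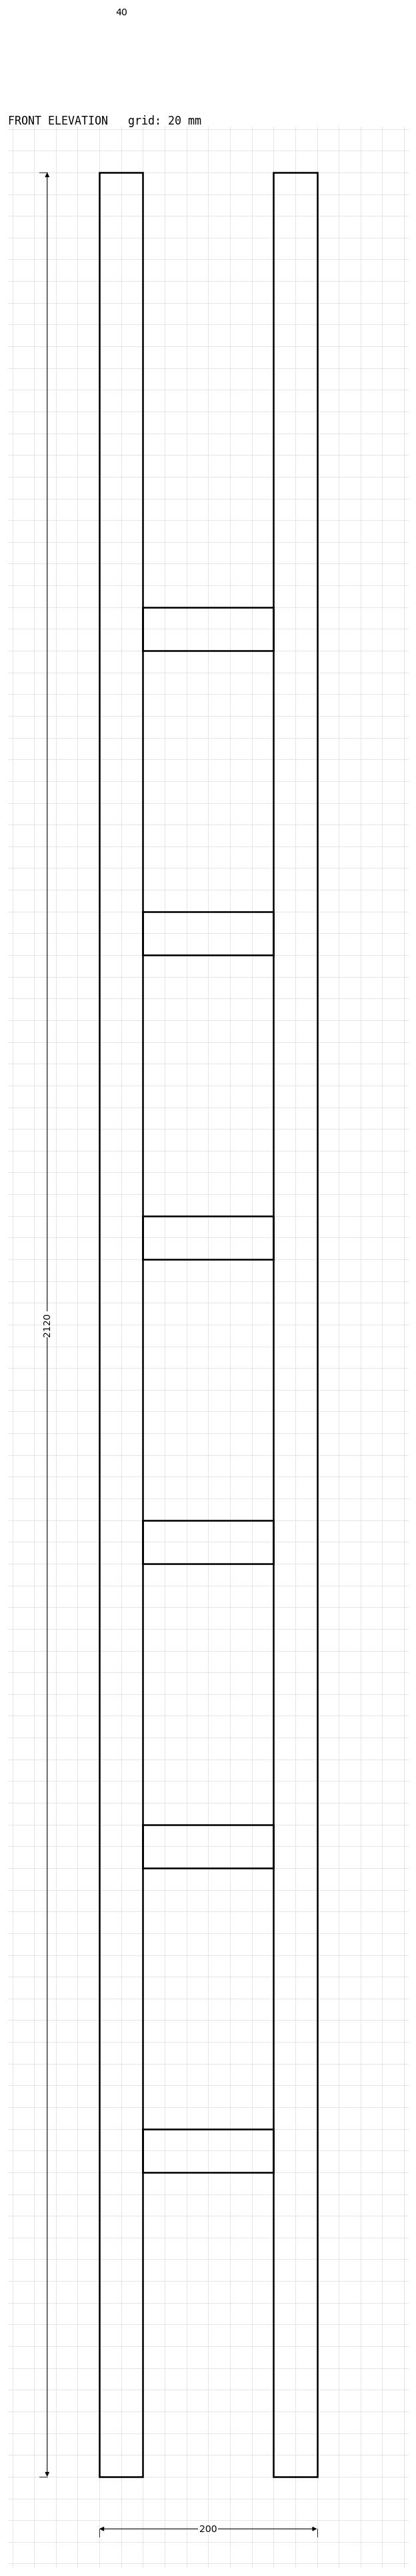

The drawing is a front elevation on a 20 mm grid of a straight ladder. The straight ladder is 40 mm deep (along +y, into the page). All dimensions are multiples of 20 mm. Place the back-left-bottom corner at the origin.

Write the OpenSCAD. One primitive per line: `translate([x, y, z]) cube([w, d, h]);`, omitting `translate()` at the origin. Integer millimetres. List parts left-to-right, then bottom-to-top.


cube([40, 40, 2120]);
translate([40, 0, 280]) cube([120, 40, 40]);
translate([40, 0, 560]) cube([120, 40, 40]);
translate([40, 0, 840]) cube([120, 40, 40]);
translate([40, 0, 1120]) cube([120, 40, 40]);
translate([40, 0, 1400]) cube([120, 40, 40]);
translate([40, 0, 1680]) cube([120, 40, 40]);
translate([160, 0, 0]) cube([40, 40, 2120]);
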